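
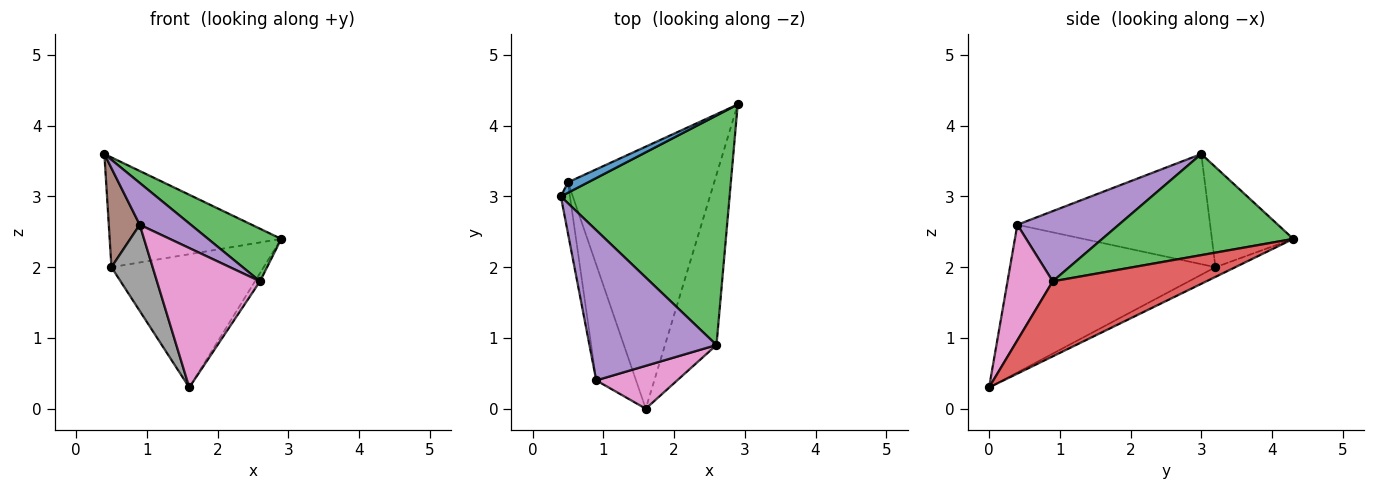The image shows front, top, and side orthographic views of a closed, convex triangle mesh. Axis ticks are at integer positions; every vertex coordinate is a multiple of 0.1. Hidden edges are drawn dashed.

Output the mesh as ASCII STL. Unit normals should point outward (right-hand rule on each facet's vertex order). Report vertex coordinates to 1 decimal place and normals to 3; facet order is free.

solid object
 facet normal -0.427 0.900 0.086
  outer loop
   vertex 0.5 3.2 2.0
   vertex 0.4 3.0 3.6
   vertex 2.9 4.3 2.4
  endloop
 endfacet
 facet normal -0.059 0.452 -0.890
  outer loop
   vertex 0.5 3.2 2.0
   vertex 2.9 4.3 2.4
   vertex 1.6 0.0 0.3
  endloop
 endfacet
 facet normal 0.504 -0.193 0.842
  outer loop
   vertex 2.6 0.9 1.8
   vertex 2.9 4.3 2.4
   vertex 0.4 3.0 3.6
  endloop
 endfacet
 facet normal 0.824 0.027 -0.566
  outer loop
   vertex 2.6 0.9 1.8
   vertex 1.6 0.0 0.3
   vertex 2.9 4.3 2.4
  endloop
 endfacet
 facet normal 0.470 -0.237 0.850
  outer loop
   vertex 0.9 0.4 2.6
   vertex 2.6 0.9 1.8
   vertex 0.4 3.0 3.6
  endloop
 endfacet
 facet normal -0.984 -0.158 -0.081
  outer loop
   vertex 0.9 0.4 2.6
   vertex 0.4 3.0 3.6
   vertex 0.5 3.2 2.0
  endloop
 endfacet
 facet normal 0.387 -0.881 0.271
  outer loop
   vertex 0.9 0.4 2.6
   vertex 1.6 0.0 0.3
   vertex 2.6 0.9 1.8
  endloop
 endfacet
 facet normal -0.948 -0.190 -0.255
  outer loop
   vertex 0.9 0.4 2.6
   vertex 0.5 3.2 2.0
   vertex 1.6 0.0 0.3
  endloop
 endfacet
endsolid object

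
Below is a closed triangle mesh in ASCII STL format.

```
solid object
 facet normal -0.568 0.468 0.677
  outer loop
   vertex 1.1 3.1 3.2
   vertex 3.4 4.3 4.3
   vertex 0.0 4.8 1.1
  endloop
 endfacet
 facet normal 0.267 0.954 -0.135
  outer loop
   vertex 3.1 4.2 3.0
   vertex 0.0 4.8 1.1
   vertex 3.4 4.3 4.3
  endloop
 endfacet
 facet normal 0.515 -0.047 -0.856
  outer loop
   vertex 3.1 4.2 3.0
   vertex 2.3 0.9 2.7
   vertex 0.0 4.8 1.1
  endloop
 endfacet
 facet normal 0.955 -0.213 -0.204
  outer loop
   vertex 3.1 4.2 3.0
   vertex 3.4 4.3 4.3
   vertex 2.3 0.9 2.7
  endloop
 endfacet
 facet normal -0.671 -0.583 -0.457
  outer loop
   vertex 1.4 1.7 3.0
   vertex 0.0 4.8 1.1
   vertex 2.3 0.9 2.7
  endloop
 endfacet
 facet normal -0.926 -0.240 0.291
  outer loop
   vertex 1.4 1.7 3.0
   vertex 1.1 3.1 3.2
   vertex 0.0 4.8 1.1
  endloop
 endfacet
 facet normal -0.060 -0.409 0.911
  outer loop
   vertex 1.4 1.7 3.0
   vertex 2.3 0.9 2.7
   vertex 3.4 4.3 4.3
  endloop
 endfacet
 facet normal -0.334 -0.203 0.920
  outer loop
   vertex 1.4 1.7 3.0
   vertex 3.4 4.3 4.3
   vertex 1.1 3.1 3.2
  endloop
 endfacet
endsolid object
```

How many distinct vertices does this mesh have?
6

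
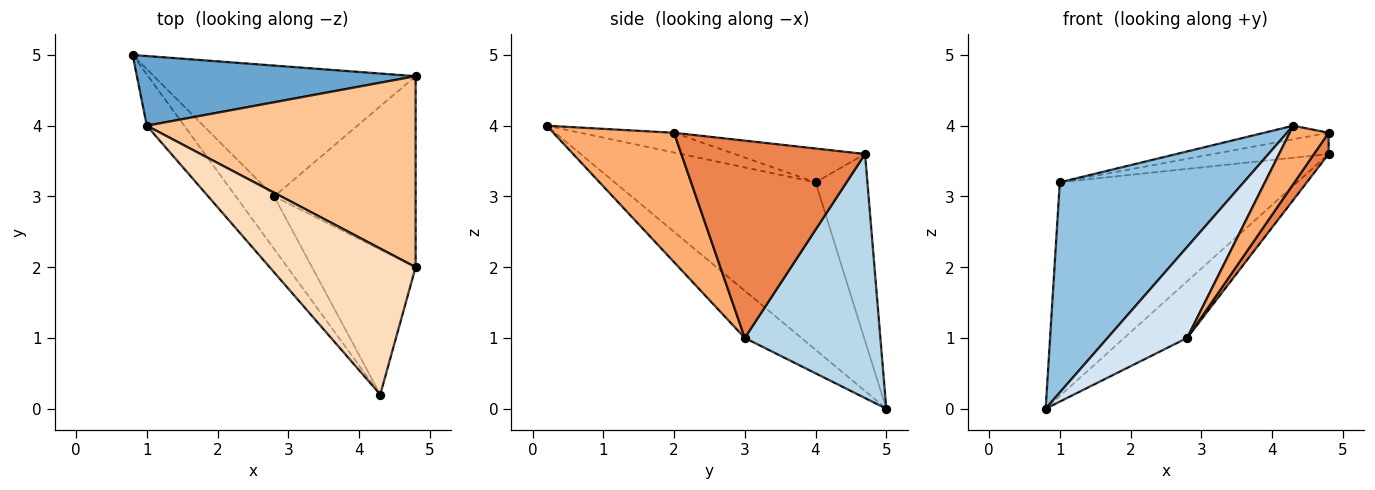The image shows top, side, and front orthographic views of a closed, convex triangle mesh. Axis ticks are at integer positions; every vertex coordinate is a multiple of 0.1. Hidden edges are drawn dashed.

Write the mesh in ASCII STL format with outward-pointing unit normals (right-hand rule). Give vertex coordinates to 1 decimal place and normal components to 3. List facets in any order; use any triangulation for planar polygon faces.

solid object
 facet normal -0.203 0.931 0.304
  outer loop
   vertex 1.0 4.0 3.2
   vertex 4.8 4.7 3.6
   vertex 0.8 5.0 0.0
  endloop
 endfacet
 facet normal -0.728 -0.666 -0.163
  outer loop
   vertex 1.0 4.0 3.2
   vertex 0.8 5.0 0.0
   vertex 4.3 0.2 4.0
  endloop
 endfacet
 facet normal 0.650 0.302 -0.697
  outer loop
   vertex 2.8 3.0 1.0
   vertex 0.8 5.0 0.0
   vertex 4.8 4.7 3.6
  endloop
 endfacet
 facet normal -0.524 -0.737 -0.426
  outer loop
   vertex 2.8 3.0 1.0
   vertex 4.3 0.2 4.0
   vertex 0.8 5.0 0.0
  endloop
 endfacet
 facet normal 0.811 -0.065 -0.582
  outer loop
   vertex 4.8 2.0 3.9
   vertex 2.8 3.0 1.0
   vertex 4.8 4.7 3.6
  endloop
 endfacet
 facet normal 0.757 -0.244 -0.606
  outer loop
   vertex 4.8 2.0 3.9
   vertex 4.3 0.2 4.0
   vertex 2.8 3.0 1.0
  endloop
 endfacet
 facet normal -0.124 0.110 0.986
  outer loop
   vertex 4.8 2.0 3.9
   vertex 4.8 4.7 3.6
   vertex 1.0 4.0 3.2
  endloop
 endfacet
 facet normal -0.133 0.092 0.987
  outer loop
   vertex 4.8 2.0 3.9
   vertex 1.0 4.0 3.2
   vertex 4.3 0.2 4.0
  endloop
 endfacet
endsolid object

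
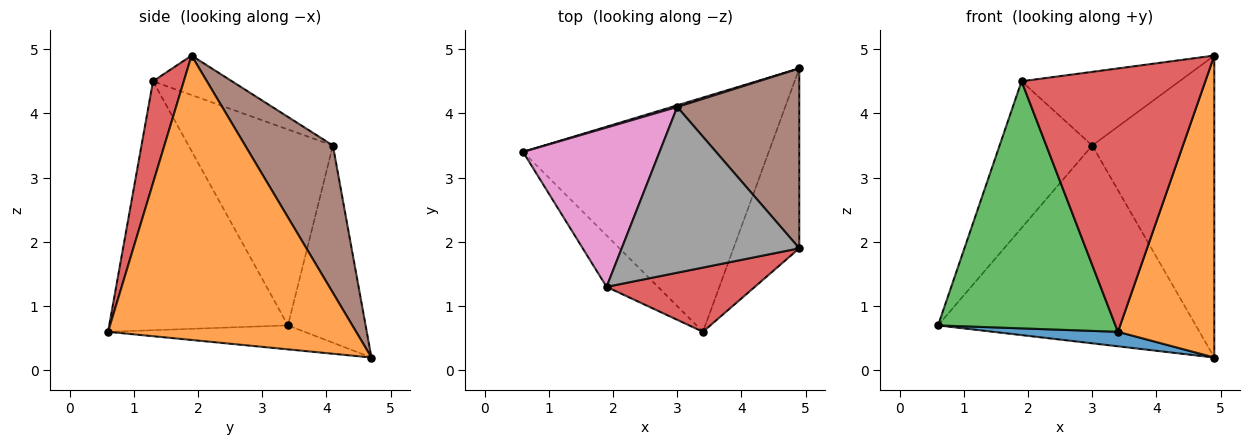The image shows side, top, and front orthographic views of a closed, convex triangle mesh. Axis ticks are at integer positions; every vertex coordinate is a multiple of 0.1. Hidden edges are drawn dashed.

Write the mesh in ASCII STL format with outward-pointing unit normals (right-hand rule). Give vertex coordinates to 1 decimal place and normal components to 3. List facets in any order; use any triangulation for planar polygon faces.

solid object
 facet normal -0.097 -0.061 -0.993
  outer loop
   vertex 3.4 0.6 0.6
   vertex 0.6 3.4 0.7
   vertex 4.9 4.7 0.2
  endloop
 endfacet
 facet normal 0.911 -0.354 -0.211
  outer loop
   vertex 4.9 1.9 4.9
   vertex 3.4 0.6 0.6
   vertex 4.9 4.7 0.2
  endloop
 endfacet
 facet normal -0.702 -0.697 -0.145
  outer loop
   vertex 1.9 1.3 4.5
   vertex 0.6 3.4 0.7
   vertex 3.4 0.6 0.6
  endloop
 endfacet
 facet normal 0.161 -0.959 0.234
  outer loop
   vertex 1.9 1.3 4.5
   vertex 3.4 0.6 0.6
   vertex 4.9 1.9 4.9
  endloop
 endfacet
 facet normal -0.289 0.957 0.008
  outer loop
   vertex 3.0 4.1 3.5
   vertex 4.9 4.7 0.2
   vertex 0.6 3.4 0.7
  endloop
 endfacet
 facet normal 0.525 0.731 0.435
  outer loop
   vertex 3.0 4.1 3.5
   vertex 4.9 1.9 4.9
   vertex 4.9 4.7 0.2
  endloop
 endfacet
 facet normal -0.726 0.466 0.506
  outer loop
   vertex 3.0 4.1 3.5
   vertex 0.6 3.4 0.7
   vertex 1.9 1.3 4.5
  endloop
 endfacet
 facet normal -0.199 0.398 0.896
  outer loop
   vertex 3.0 4.1 3.5
   vertex 1.9 1.3 4.5
   vertex 4.9 1.9 4.9
  endloop
 endfacet
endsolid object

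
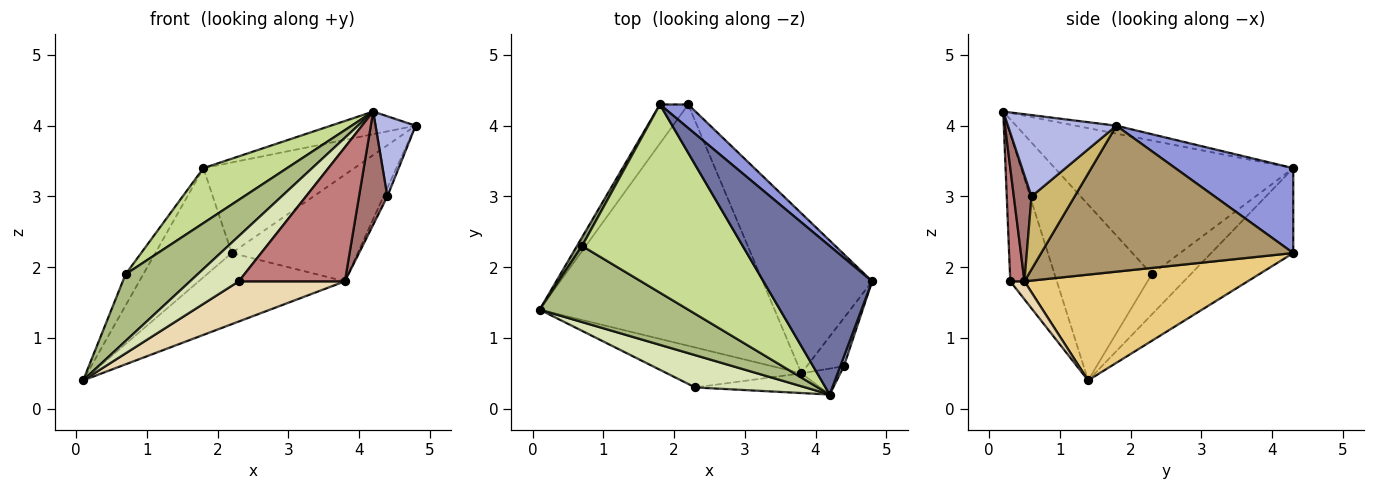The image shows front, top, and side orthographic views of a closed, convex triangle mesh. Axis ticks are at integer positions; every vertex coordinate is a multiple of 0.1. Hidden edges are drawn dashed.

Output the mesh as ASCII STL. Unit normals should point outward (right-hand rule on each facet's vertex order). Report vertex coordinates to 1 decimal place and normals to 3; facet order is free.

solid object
 facet normal -0.072 0.150 0.986
  outer loop
   vertex 4.2 0.2 4.2
   vertex 4.8 1.8 4.0
   vertex 1.8 4.3 3.4
  endloop
 endfacet
 facet normal -0.711 0.662 -0.237
  outer loop
   vertex 2.2 4.3 2.2
   vertex 0.1 1.4 0.4
   vertex 1.8 4.3 3.4
  endloop
 endfacet
 facet normal 0.603 0.772 0.201
  outer loop
   vertex 2.2 4.3 2.2
   vertex 1.8 4.3 3.4
   vertex 4.8 1.8 4.0
  endloop
 endfacet
 facet normal 0.937 -0.346 0.041
  outer loop
   vertex 4.4 0.6 3.0
   vertex 4.8 1.8 4.0
   vertex 4.2 0.2 4.2
  endloop
 endfacet
 facet normal -0.904 0.411 0.115
  outer loop
   vertex 0.7 2.3 1.9
   vertex 1.8 4.3 3.4
   vertex 0.1 1.4 0.4
  endloop
 endfacet
 facet normal -0.665 -0.493 0.562
  outer loop
   vertex 0.7 2.3 1.9
   vertex 0.1 1.4 0.4
   vertex 4.2 0.2 4.2
  endloop
 endfacet
 facet normal -0.624 -0.219 0.750
  outer loop
   vertex 0.7 2.3 1.9
   vertex 4.2 0.2 4.2
   vertex 1.8 4.3 3.4
  endloop
 endfacet
 facet normal -0.613 -0.643 0.459
  outer loop
   vertex 2.3 0.3 1.8
   vertex 4.2 0.2 4.2
   vertex 0.1 1.4 0.4
  endloop
 endfacet
 facet normal 0.743 0.371 -0.557
  outer loop
   vertex 3.8 0.5 1.8
   vertex 2.2 4.3 2.2
   vertex 4.8 1.8 4.0
  endloop
 endfacet
 facet normal 0.889 0.080 -0.451
  outer loop
   vertex 3.8 0.5 1.8
   vertex 4.8 1.8 4.0
   vertex 4.4 0.6 3.0
  endloop
 endfacet
 facet normal 0.396 0.260 -0.881
  outer loop
   vertex 3.8 0.5 1.8
   vertex 0.1 1.4 0.4
   vertex 2.2 4.3 2.2
  endloop
 endfacet
 facet normal 0.094 -0.706 -0.702
  outer loop
   vertex 3.8 0.5 1.8
   vertex 2.3 0.3 1.8
   vertex 0.1 1.4 0.4
  endloop
 endfacet
 facet normal 0.520 -0.832 -0.191
  outer loop
   vertex 3.8 0.5 1.8
   vertex 4.4 0.6 3.0
   vertex 4.2 0.2 4.2
  endloop
 endfacet
 facet normal 0.131 -0.981 -0.144
  outer loop
   vertex 3.8 0.5 1.8
   vertex 4.2 0.2 4.2
   vertex 2.3 0.3 1.8
  endloop
 endfacet
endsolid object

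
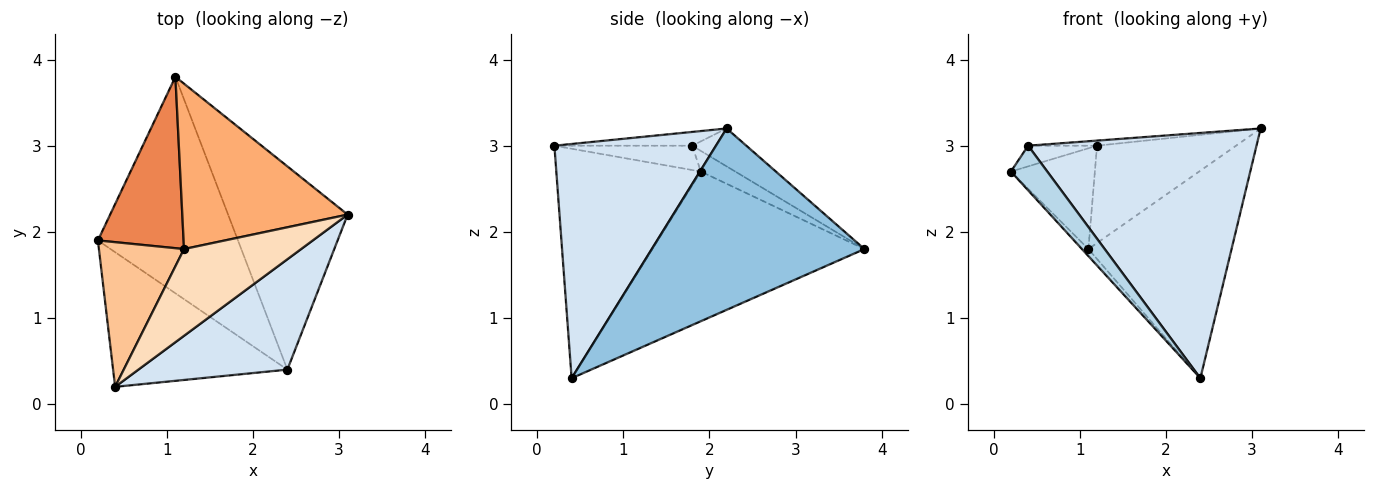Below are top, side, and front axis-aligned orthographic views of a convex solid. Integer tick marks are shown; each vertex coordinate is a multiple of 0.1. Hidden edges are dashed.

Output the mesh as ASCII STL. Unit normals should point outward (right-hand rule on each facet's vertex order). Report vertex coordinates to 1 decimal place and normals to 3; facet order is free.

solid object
 facet normal -0.730 0.022 -0.683
  outer loop
   vertex 2.4 0.4 0.3
   vertex 0.2 1.9 2.7
   vertex 1.1 3.8 1.8
  endloop
 endfacet
 facet normal 0.728 0.490 -0.480
  outer loop
   vertex 2.4 0.4 0.3
   vertex 1.1 3.8 1.8
   vertex 3.1 2.2 3.2
  endloop
 endfacet
 facet normal -0.781 -0.197 -0.593
  outer loop
   vertex 0.4 0.2 3.0
   vertex 0.2 1.9 2.7
   vertex 2.4 0.4 0.3
  endloop
 endfacet
 facet normal 0.542 -0.766 0.345
  outer loop
   vertex 0.4 0.2 3.0
   vertex 2.4 0.4 0.3
   vertex 3.1 2.2 3.2
  endloop
 endfacet
 facet normal -0.204 0.496 0.844
  outer loop
   vertex 1.2 1.8 3.0
   vertex 1.1 3.8 1.8
   vertex 0.2 1.9 2.7
  endloop
 endfacet
 facet normal -0.194 0.498 0.845
  outer loop
   vertex 1.2 1.8 3.0
   vertex 3.1 2.2 3.2
   vertex 1.1 3.8 1.8
  endloop
 endfacet
 facet normal -0.272 0.136 0.953
  outer loop
   vertex 1.2 1.8 3.0
   vertex 0.2 1.9 2.7
   vertex 0.4 0.2 3.0
  endloop
 endfacet
 facet normal -0.117 0.058 0.991
  outer loop
   vertex 1.2 1.8 3.0
   vertex 0.4 0.2 3.0
   vertex 3.1 2.2 3.2
  endloop
 endfacet
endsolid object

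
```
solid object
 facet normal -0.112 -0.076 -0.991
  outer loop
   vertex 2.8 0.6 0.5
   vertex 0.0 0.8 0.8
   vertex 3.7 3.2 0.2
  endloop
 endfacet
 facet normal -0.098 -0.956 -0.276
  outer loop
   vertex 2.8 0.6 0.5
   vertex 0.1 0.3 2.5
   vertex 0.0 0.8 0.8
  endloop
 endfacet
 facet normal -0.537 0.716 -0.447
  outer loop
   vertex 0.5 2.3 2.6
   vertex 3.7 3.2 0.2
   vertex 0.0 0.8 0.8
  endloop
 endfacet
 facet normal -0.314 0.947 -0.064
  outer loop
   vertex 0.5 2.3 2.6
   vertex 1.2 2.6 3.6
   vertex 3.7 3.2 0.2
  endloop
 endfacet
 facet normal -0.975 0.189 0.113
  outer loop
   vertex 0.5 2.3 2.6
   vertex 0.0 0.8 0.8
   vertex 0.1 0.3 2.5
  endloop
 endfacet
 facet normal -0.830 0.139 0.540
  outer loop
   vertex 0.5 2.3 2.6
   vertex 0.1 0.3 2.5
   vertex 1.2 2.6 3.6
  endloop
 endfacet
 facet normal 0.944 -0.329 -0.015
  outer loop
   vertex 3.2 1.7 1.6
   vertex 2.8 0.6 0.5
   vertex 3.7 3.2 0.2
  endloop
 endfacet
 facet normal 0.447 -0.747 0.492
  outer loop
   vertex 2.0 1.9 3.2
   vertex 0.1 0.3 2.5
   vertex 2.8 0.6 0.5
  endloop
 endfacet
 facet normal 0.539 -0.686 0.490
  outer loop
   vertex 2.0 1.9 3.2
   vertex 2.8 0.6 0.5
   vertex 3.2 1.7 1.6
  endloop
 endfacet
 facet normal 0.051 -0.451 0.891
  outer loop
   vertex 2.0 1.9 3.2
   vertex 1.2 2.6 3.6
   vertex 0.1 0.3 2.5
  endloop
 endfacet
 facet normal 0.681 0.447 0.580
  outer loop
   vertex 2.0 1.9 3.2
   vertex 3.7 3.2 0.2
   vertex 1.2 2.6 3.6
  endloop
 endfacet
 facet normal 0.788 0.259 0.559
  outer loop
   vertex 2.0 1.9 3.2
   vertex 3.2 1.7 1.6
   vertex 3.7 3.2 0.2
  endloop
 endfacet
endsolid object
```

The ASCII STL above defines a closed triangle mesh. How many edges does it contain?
18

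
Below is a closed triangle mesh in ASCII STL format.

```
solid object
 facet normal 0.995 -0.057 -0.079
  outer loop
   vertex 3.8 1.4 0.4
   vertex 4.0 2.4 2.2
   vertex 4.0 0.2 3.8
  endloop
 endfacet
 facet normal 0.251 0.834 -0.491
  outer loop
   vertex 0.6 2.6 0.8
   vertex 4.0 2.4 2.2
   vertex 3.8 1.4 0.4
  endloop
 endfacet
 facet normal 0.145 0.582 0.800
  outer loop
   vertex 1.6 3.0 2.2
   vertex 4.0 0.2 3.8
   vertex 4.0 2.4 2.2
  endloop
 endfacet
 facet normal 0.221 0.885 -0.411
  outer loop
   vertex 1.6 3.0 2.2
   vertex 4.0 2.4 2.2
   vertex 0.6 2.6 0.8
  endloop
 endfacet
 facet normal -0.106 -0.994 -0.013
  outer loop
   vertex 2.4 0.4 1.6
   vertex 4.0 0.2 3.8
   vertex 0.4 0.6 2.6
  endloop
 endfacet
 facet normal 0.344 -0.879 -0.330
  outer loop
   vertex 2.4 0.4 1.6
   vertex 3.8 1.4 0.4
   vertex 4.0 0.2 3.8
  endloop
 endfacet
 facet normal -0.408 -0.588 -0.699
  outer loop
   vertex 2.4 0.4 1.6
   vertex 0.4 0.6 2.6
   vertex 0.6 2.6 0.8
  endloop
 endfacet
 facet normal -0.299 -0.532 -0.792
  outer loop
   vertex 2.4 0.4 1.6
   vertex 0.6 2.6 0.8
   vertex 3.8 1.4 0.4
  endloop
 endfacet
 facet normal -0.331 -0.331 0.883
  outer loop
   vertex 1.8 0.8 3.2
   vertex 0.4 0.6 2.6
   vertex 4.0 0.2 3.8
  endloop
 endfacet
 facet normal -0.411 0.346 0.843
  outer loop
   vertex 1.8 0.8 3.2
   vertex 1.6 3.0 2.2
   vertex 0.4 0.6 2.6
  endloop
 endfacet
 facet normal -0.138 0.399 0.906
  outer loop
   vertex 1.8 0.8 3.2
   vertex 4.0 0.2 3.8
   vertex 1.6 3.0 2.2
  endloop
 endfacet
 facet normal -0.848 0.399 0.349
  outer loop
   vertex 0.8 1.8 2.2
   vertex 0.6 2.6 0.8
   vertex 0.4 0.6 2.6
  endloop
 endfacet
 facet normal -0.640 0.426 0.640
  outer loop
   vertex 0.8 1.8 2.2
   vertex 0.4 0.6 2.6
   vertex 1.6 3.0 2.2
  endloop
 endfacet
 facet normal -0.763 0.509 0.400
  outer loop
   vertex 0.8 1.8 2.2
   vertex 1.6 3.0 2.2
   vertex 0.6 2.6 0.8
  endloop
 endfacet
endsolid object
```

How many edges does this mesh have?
21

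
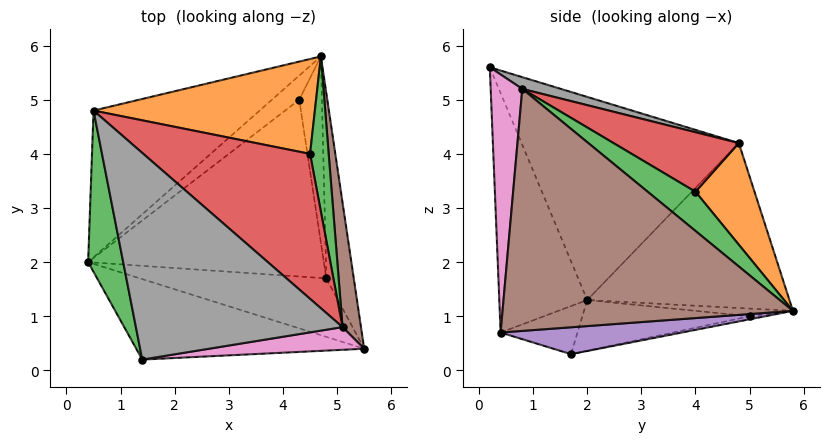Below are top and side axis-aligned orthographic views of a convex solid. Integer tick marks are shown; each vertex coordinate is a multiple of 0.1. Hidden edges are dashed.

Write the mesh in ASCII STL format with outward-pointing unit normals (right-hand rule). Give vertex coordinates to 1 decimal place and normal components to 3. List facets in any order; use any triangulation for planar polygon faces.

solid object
 facet normal -0.318 -0.899 -0.302
  outer loop
   vertex 1.4 0.2 5.6
   vertex 0.4 2.0 1.3
   vertex 5.5 0.4 0.7
  endloop
 endfacet
 facet normal -0.561 0.605 -0.565
  outer loop
   vertex 0.5 4.8 4.2
   vertex 4.7 5.8 1.1
   vertex 0.4 2.0 1.3
  endloop
 endfacet
 facet normal -0.976 -0.140 0.168
  outer loop
   vertex 0.5 4.8 4.2
   vertex 0.4 2.0 1.3
   vertex 1.4 0.2 5.6
  endloop
 endfacet
 facet normal -0.229 -0.397 -0.889
  outer loop
   vertex 4.8 1.7 0.3
   vertex 5.5 0.4 0.7
   vertex 0.4 2.0 1.3
  endloop
 endfacet
 facet normal 0.691 0.155 -0.706
  outer loop
   vertex 4.8 1.7 0.3
   vertex 4.7 5.8 1.1
   vertex 5.5 0.4 0.7
  endloop
 endfacet
 facet normal 0.987 0.141 0.075
  outer loop
   vertex 5.1 0.8 5.2
   vertex 5.5 0.4 0.7
   vertex 4.7 5.8 1.1
  endloop
 endfacet
 facet normal 0.170 -0.980 0.102
  outer loop
   vertex 5.1 0.8 5.2
   vertex 1.4 0.2 5.6
   vertex 5.5 0.4 0.7
  endloop
 endfacet
 facet normal 0.054 0.300 0.952
  outer loop
   vertex 5.1 0.8 5.2
   vertex 0.5 4.8 4.2
   vertex 1.4 0.2 5.6
  endloop
 endfacet
 facet normal -0.262 0.248 -0.933
  outer loop
   vertex 4.3 5.0 1.0
   vertex 0.4 2.0 1.3
   vertex 4.7 5.8 1.1
  endloop
 endfacet
 facet normal -0.207 0.173 -0.963
  outer loop
   vertex 4.3 5.0 1.0
   vertex 4.8 1.7 0.3
   vertex 0.4 2.0 1.3
  endloop
 endfacet
 facet normal -0.130 0.187 -0.974
  outer loop
   vertex 4.3 5.0 1.0
   vertex 4.7 5.8 1.1
   vertex 4.8 1.7 0.3
  endloop
 endfacet
 facet normal 0.286 0.729 0.622
  outer loop
   vertex 4.5 4.0 3.3
   vertex 4.7 5.8 1.1
   vertex 0.5 4.8 4.2
  endloop
 endfacet
 facet normal 0.832 0.390 0.395
  outer loop
   vertex 4.5 4.0 3.3
   vertex 5.1 0.8 5.2
   vertex 4.7 5.8 1.1
  endloop
 endfacet
 facet normal 0.286 0.528 0.800
  outer loop
   vertex 4.5 4.0 3.3
   vertex 0.5 4.8 4.2
   vertex 5.1 0.8 5.2
  endloop
 endfacet
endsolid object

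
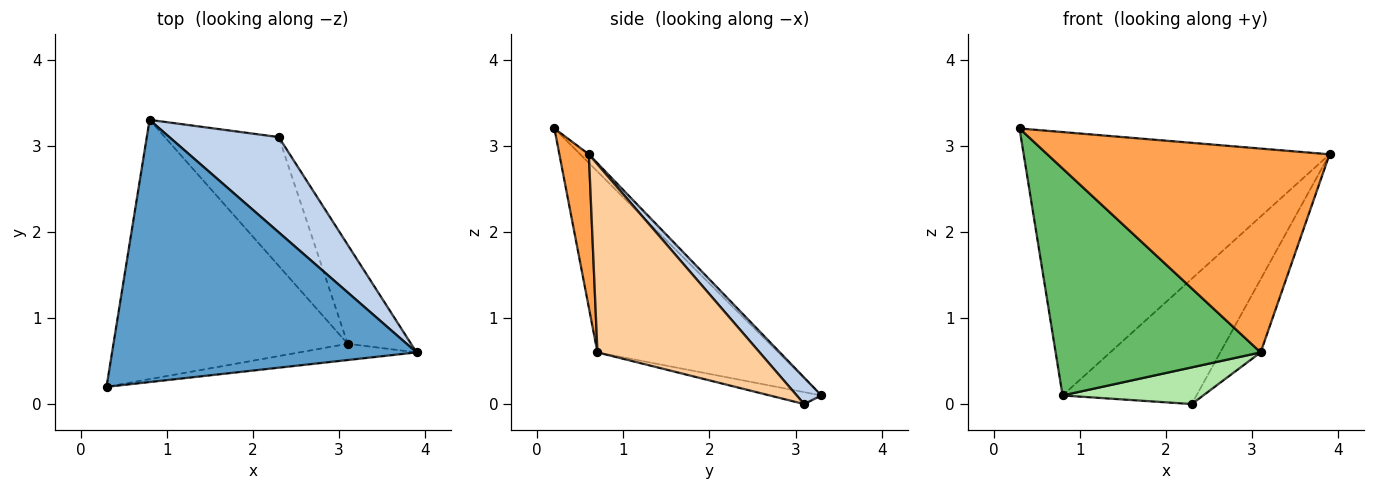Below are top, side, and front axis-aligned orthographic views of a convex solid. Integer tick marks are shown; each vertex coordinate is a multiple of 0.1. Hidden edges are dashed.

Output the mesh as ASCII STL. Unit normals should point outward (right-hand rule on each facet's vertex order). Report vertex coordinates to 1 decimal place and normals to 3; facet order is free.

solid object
 facet normal -0.020 0.709 0.705
  outer loop
   vertex 0.8 3.3 0.1
   vertex 0.3 0.2 3.2
   vertex 3.9 0.6 2.9
  endloop
 endfacet
 facet normal 0.145 0.788 0.599
  outer loop
   vertex 2.3 3.1 0.0
   vertex 0.8 3.3 0.1
   vertex 3.9 0.6 2.9
  endloop
 endfacet
 facet normal 0.104 -0.991 -0.079
  outer loop
   vertex 3.1 0.7 0.6
   vertex 3.9 0.6 2.9
   vertex 0.3 0.2 3.2
  endloop
 endfacet
 facet normal 0.922 0.230 -0.311
  outer loop
   vertex 3.1 0.7 0.6
   vertex 2.3 3.1 0.0
   vertex 3.9 0.6 2.9
  endloop
 endfacet
 facet normal -0.502 -0.570 -0.651
  outer loop
   vertex 3.1 0.7 0.6
   vertex 0.3 0.2 3.2
   vertex 0.8 3.3 0.1
  endloop
 endfacet
 facet normal -0.100 -0.273 -0.957
  outer loop
   vertex 3.1 0.7 0.6
   vertex 0.8 3.3 0.1
   vertex 2.3 3.1 0.0
  endloop
 endfacet
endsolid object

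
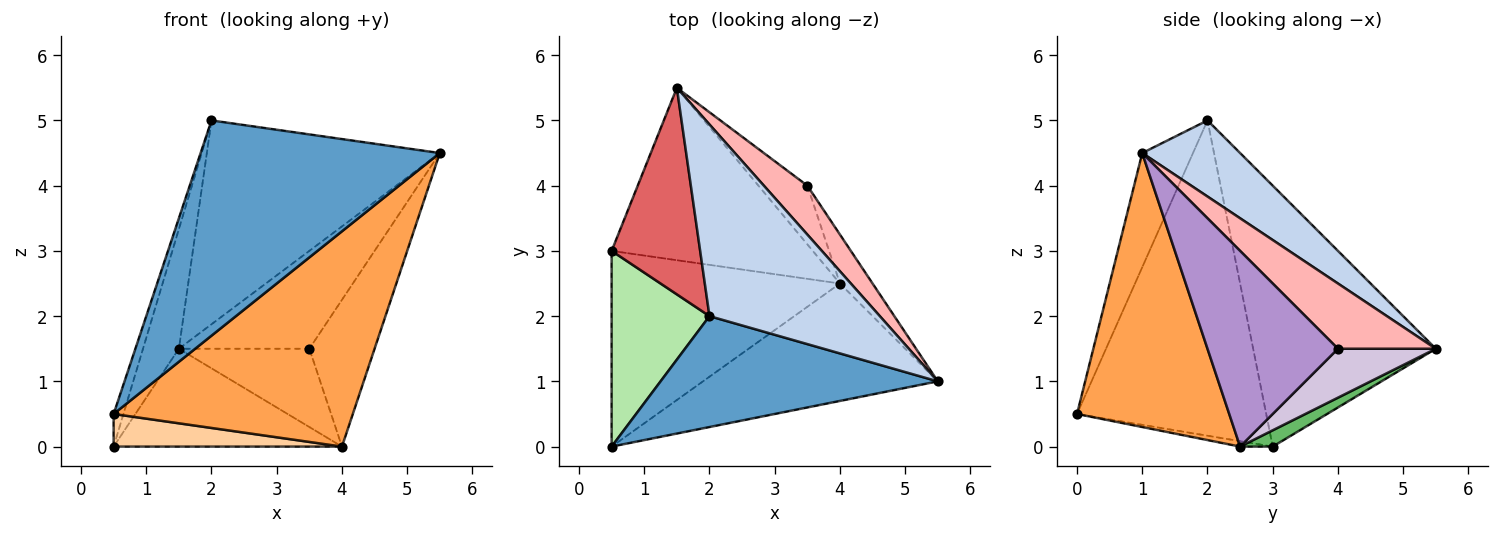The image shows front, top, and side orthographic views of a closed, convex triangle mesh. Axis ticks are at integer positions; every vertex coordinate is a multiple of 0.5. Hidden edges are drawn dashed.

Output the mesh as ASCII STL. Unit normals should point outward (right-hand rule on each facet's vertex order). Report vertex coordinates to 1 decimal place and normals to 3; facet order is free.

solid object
 facet normal -0.185 -0.874 0.450
  outer loop
   vertex 2.0 2.0 5.0
   vertex 0.5 0.0 0.5
   vertex 5.5 1.0 4.5
  endloop
 endfacet
 facet normal 0.293 0.697 0.655
  outer loop
   vertex 2.0 2.0 5.0
   vertex 5.5 1.0 4.5
   vertex 1.5 5.5 1.5
  endloop
 endfacet
 facet normal 0.488 -0.766 -0.418
  outer loop
   vertex 4.0 2.5 0.0
   vertex 5.5 1.0 4.5
   vertex 0.5 0.0 0.5
  endloop
 endfacet
 facet normal -0.023 -0.164 -0.986
  outer loop
   vertex 0.5 3.0 0.0
   vertex 4.0 2.5 0.0
   vertex 0.5 0.0 0.5
  endloop
 endfacet
 facet normal 0.070 0.492 -0.868
  outer loop
   vertex 0.5 3.0 0.0
   vertex 1.5 5.5 1.5
   vertex 4.0 2.5 0.0
  endloop
 endfacet
 facet normal -0.954 0.049 0.296
  outer loop
   vertex 0.5 3.0 0.0
   vertex 0.5 0.0 0.5
   vertex 2.0 2.0 5.0
  endloop
 endfacet
 facet normal -0.931 0.183 0.316
  outer loop
   vertex 0.5 3.0 0.0
   vertex 2.0 2.0 5.0
   vertex 1.5 5.5 1.5
  endloop
 endfacet
 facet normal 0.557 0.743 0.371
  outer loop
   vertex 3.5 4.0 1.5
   vertex 1.5 5.5 1.5
   vertex 5.5 1.0 4.5
  endloop
 endfacet
 facet normal 0.885 0.442 -0.147
  outer loop
   vertex 3.5 4.0 1.5
   vertex 5.5 1.0 4.5
   vertex 4.0 2.5 0.0
  endloop
 endfacet
 facet normal 0.514 0.686 -0.514
  outer loop
   vertex 3.5 4.0 1.5
   vertex 4.0 2.5 0.0
   vertex 1.5 5.5 1.5
  endloop
 endfacet
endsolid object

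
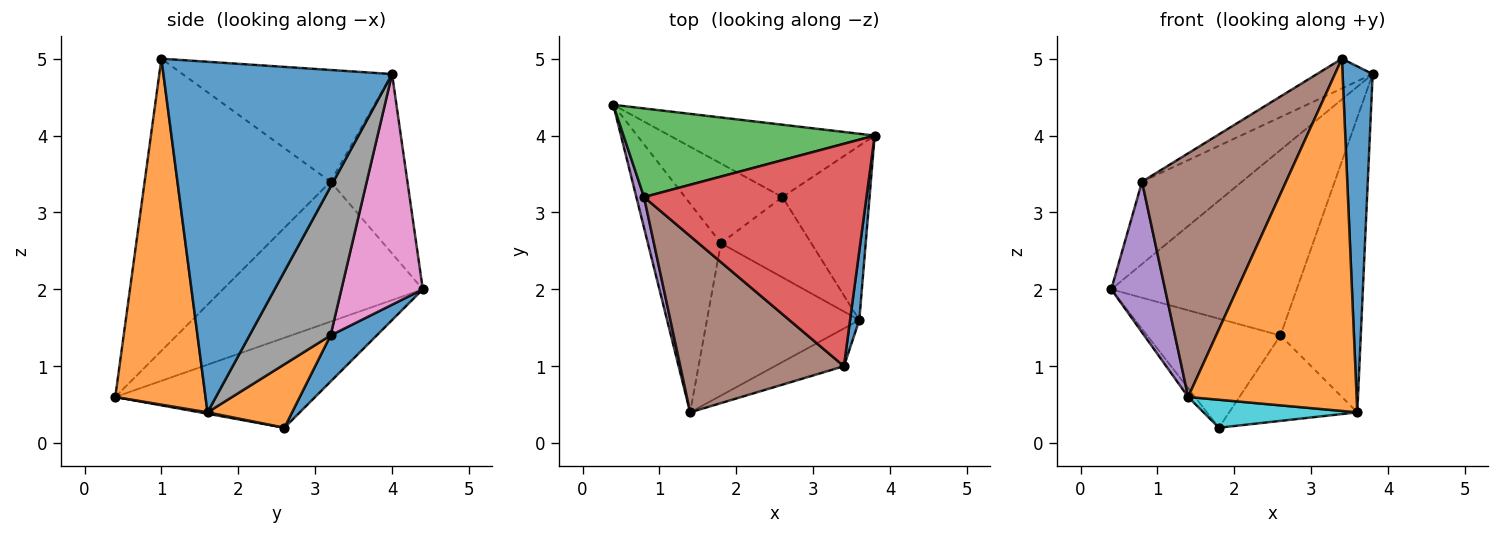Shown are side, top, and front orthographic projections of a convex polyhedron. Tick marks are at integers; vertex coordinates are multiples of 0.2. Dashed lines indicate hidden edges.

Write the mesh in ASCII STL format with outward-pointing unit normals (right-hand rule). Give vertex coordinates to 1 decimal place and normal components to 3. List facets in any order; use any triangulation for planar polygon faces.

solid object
 facet normal 0.991 -0.130 0.026
  outer loop
   vertex 3.6 1.6 0.4
   vertex 3.8 4.0 4.8
   vertex 3.4 1.0 5.0
  endloop
 endfacet
 facet normal 0.470 -0.878 -0.094
  outer loop
   vertex 3.6 1.6 0.4
   vertex 3.4 1.0 5.0
   vertex 1.4 0.4 0.6
  endloop
 endfacet
 facet normal -0.464 0.603 0.649
  outer loop
   vertex 0.8 3.2 3.4
   vertex 3.8 4.0 4.8
   vertex 0.4 4.4 2.0
  endloop
 endfacet
 facet normal -0.446 0.119 0.887
  outer loop
   vertex 0.8 3.2 3.4
   vertex 3.4 1.0 5.0
   vertex 3.8 4.0 4.8
  endloop
 endfacet
 facet normal -0.964 -0.260 0.053
  outer loop
   vertex 0.8 3.2 3.4
   vertex 0.4 4.4 2.0
   vertex 1.4 0.4 0.6
  endloop
 endfacet
 facet normal -0.723 -0.560 0.405
  outer loop
   vertex 0.8 3.2 3.4
   vertex 1.4 0.4 0.6
   vertex 3.4 1.0 5.0
  endloop
 endfacet
 facet normal 0.379 0.862 -0.336
  outer loop
   vertex 2.6 3.2 1.4
   vertex 0.4 4.4 2.0
   vertex 3.8 4.0 4.8
  endloop
 endfacet
 facet normal 0.656 0.650 -0.384
  outer loop
   vertex 2.6 3.2 1.4
   vertex 3.8 4.0 4.8
   vertex 3.6 1.6 0.4
  endloop
 endfacet
 facet normal -0.776 0.027 -0.630
  outer loop
   vertex 1.8 2.6 0.2
   vertex 1.4 0.4 0.6
   vertex 0.4 4.4 2.0
  endloop
 endfacet
 facet normal 0.009 -0.180 -0.984
  outer loop
   vertex 1.8 2.6 0.2
   vertex 3.6 1.6 0.4
   vertex 1.4 0.4 0.6
  endloop
 endfacet
 facet normal 0.269 0.778 -0.568
  outer loop
   vertex 1.8 2.6 0.2
   vertex 0.4 4.4 2.0
   vertex 2.6 3.2 1.4
  endloop
 endfacet
 facet normal 0.433 0.657 -0.617
  outer loop
   vertex 1.8 2.6 0.2
   vertex 2.6 3.2 1.4
   vertex 3.6 1.6 0.4
  endloop
 endfacet
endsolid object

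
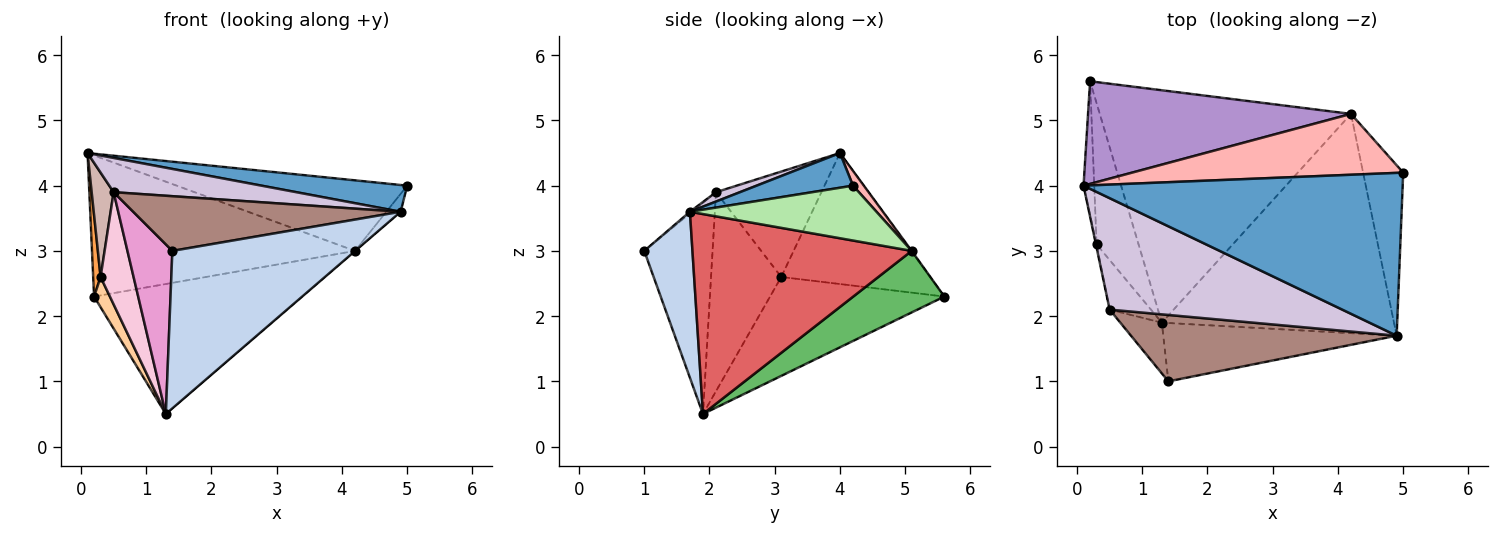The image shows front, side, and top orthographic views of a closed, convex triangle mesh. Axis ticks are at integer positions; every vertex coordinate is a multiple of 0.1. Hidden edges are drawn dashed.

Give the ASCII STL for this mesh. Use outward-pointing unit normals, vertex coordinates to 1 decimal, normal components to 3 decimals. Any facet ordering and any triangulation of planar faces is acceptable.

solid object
 facet normal 0.107 -0.161 0.981
  outer loop
   vertex 4.9 1.7 3.6
   vertex 5.0 4.2 4.0
   vertex 0.1 4.0 4.5
  endloop
 endfacet
 facet normal 0.240 -0.910 -0.337
  outer loop
   vertex 4.9 1.7 3.6
   vertex 1.4 1.0 3.0
   vertex 1.3 1.9 0.5
  endloop
 endfacet
 facet normal -0.995 -0.050 -0.081
  outer loop
   vertex 0.3 3.1 2.6
   vertex 0.1 4.0 4.5
   vertex 0.2 5.6 2.3
  endloop
 endfacet
 facet normal -0.917 -0.083 -0.389
  outer loop
   vertex 0.3 3.1 2.6
   vertex 0.2 5.6 2.3
   vertex 1.3 1.9 0.5
  endloop
 endfacet
 facet normal 0.209 0.477 -0.853
  outer loop
   vertex 4.2 5.1 3.0
   vertex 1.3 1.9 0.5
   vertex 0.2 5.6 2.3
  endloop
 endfacet
 facet normal 0.806 0.062 -0.589
  outer loop
   vertex 4.2 5.1 3.0
   vertex 5.0 4.2 4.0
   vertex 4.9 1.7 3.6
  endloop
 endfacet
 facet normal 0.653 0.001 -0.758
  outer loop
   vertex 4.2 5.1 3.0
   vertex 4.9 1.7 3.6
   vertex 1.3 1.9 0.5
  endloop
 endfacet
 facet normal 0.036 0.757 0.653
  outer loop
   vertex 4.2 5.1 3.0
   vertex 0.1 4.0 4.5
   vertex 5.0 4.2 4.0
  endloop
 endfacet
 facet normal -0.002 0.809 0.588
  outer loop
   vertex 4.2 5.1 3.0
   vertex 0.2 5.6 2.3
   vertex 0.1 4.0 4.5
  endloop
 endfacet
 facet normal 0.038 -0.294 0.955
  outer loop
   vertex 0.5 2.1 3.9
   vertex 4.9 1.7 3.6
   vertex 0.1 4.0 4.5
  endloop
 endfacet
 facet normal -0.005 -0.636 0.772
  outer loop
   vertex 0.5 2.1 3.9
   vertex 1.4 1.0 3.0
   vertex 4.9 1.7 3.6
  endloop
 endfacet
 facet normal -0.979 -0.204 -0.006
  outer loop
   vertex 0.5 2.1 3.9
   vertex 0.1 4.0 4.5
   vertex 0.3 3.1 2.6
  endloop
 endfacet
 facet normal -0.825 -0.542 -0.162
  outer loop
   vertex 0.5 2.1 3.9
   vertex 1.3 1.9 0.5
   vertex 1.4 1.0 3.0
  endloop
 endfacet
 facet normal -0.889 -0.418 -0.185
  outer loop
   vertex 0.5 2.1 3.9
   vertex 0.3 3.1 2.6
   vertex 1.3 1.9 0.5
  endloop
 endfacet
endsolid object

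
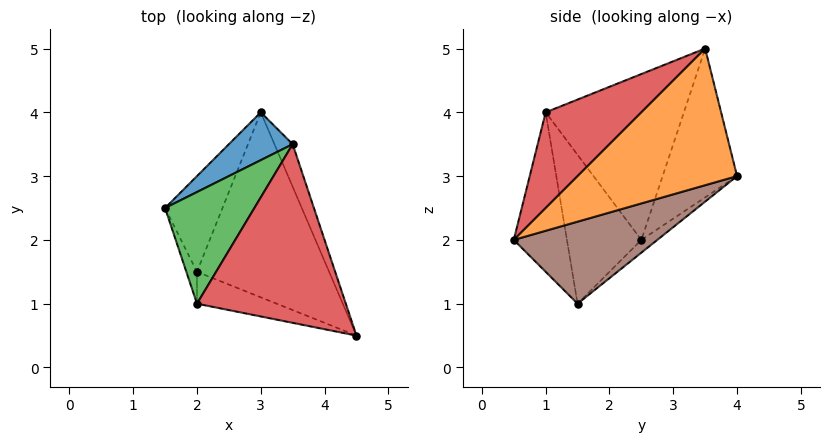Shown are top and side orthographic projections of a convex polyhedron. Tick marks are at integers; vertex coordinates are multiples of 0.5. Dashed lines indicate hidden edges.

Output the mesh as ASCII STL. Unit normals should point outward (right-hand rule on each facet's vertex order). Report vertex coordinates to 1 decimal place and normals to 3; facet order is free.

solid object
 facet normal -0.768 0.549 0.329
  outer loop
   vertex 3.5 3.5 5.0
   vertex 3.0 4.0 3.0
   vertex 1.5 2.5 2.0
  endloop
 endfacet
 facet normal 0.900 0.420 -0.120
  outer loop
   vertex 3.5 3.5 5.0
   vertex 4.5 0.5 2.0
   vertex 3.0 4.0 3.0
  endloop
 endfacet
 facet normal -0.834 0.321 0.449
  outer loop
   vertex 2.0 1.0 4.0
   vertex 3.5 3.5 5.0
   vertex 1.5 2.5 2.0
  endloop
 endfacet
 facet normal 0.451 -0.551 0.702
  outer loop
   vertex 2.0 1.0 4.0
   vertex 4.5 0.5 2.0
   vertex 3.5 3.5 5.0
  endloop
 endfacet
 facet normal -0.164 0.655 -0.737
  outer loop
   vertex 2.0 1.5 1.0
   vertex 1.5 2.5 2.0
   vertex 3.0 4.0 3.0
  endloop
 endfacet
 facet normal 0.478 0.424 -0.769
  outer loop
   vertex 2.0 1.5 1.0
   vertex 3.0 4.0 3.0
   vertex 4.5 0.5 2.0
  endloop
 endfacet
 facet normal -0.917 -0.393 -0.066
  outer loop
   vertex 2.0 1.5 1.0
   vertex 2.0 1.0 4.0
   vertex 1.5 2.5 2.0
  endloop
 endfacet
 facet normal -0.312 -0.937 -0.156
  outer loop
   vertex 2.0 1.5 1.0
   vertex 4.5 0.5 2.0
   vertex 2.0 1.0 4.0
  endloop
 endfacet
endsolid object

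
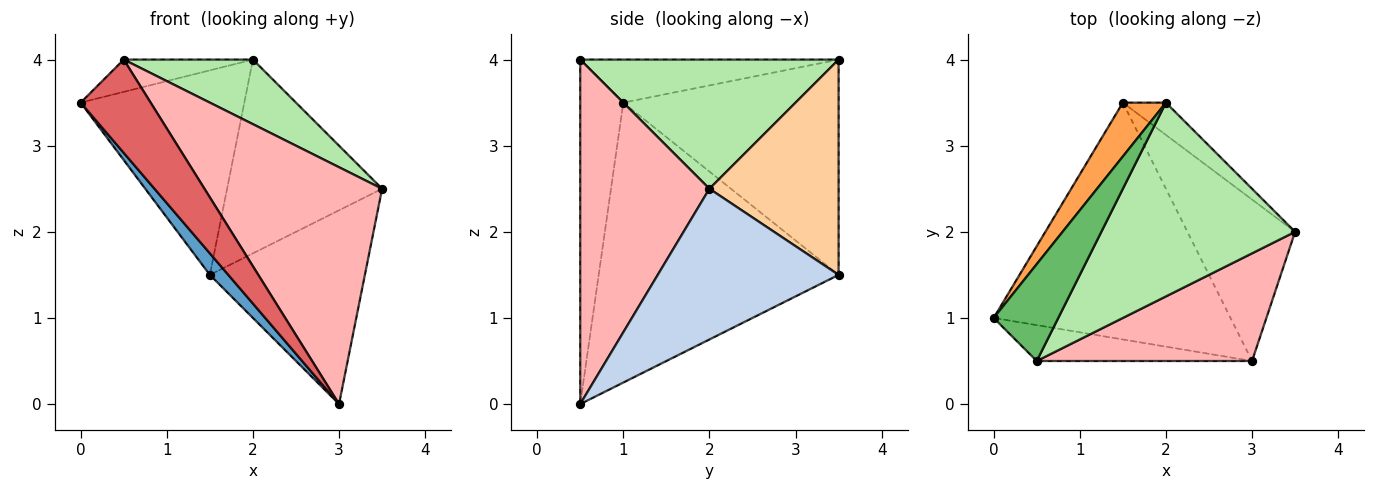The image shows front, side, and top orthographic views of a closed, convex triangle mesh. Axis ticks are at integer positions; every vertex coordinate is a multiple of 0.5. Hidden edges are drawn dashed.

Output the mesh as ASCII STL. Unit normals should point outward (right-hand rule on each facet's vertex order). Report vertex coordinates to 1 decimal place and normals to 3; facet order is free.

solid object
 facet normal -0.762 -0.059 -0.645
  outer loop
   vertex 3.0 0.5 0.0
   vertex 0.0 1.0 3.5
   vertex 1.5 3.5 1.5
  endloop
 endfacet
 facet normal 0.667 0.572 -0.477
  outer loop
   vertex 3.0 0.5 0.0
   vertex 1.5 3.5 1.5
   vertex 3.5 2.0 2.5
  endloop
 endfacet
 facet normal -0.786 0.598 0.157
  outer loop
   vertex 2.0 3.5 4.0
   vertex 1.5 3.5 1.5
   vertex 0.0 1.0 3.5
  endloop
 endfacet
 facet normal 0.635 0.762 -0.127
  outer loop
   vertex 2.0 3.5 4.0
   vertex 3.5 2.0 2.5
   vertex 1.5 3.5 1.5
  endloop
 endfacet
 facet normal -0.535 0.267 0.802
  outer loop
   vertex 0.5 0.5 4.0
   vertex 2.0 3.5 4.0
   vertex 0.0 1.0 3.5
  endloop
 endfacet
 facet normal 0.535 -0.267 0.802
  outer loop
   vertex 0.5 0.5 4.0
   vertex 3.5 2.0 2.5
   vertex 2.0 3.5 4.0
  endloop
 endfacet
 facet normal -0.498 -0.809 -0.311
  outer loop
   vertex 0.5 0.5 4.0
   vertex 0.0 1.0 3.5
   vertex 3.0 0.5 0.0
  endloop
 endfacet
 facet normal 0.552 -0.759 0.345
  outer loop
   vertex 0.5 0.5 4.0
   vertex 3.0 0.5 0.0
   vertex 3.5 2.0 2.5
  endloop
 endfacet
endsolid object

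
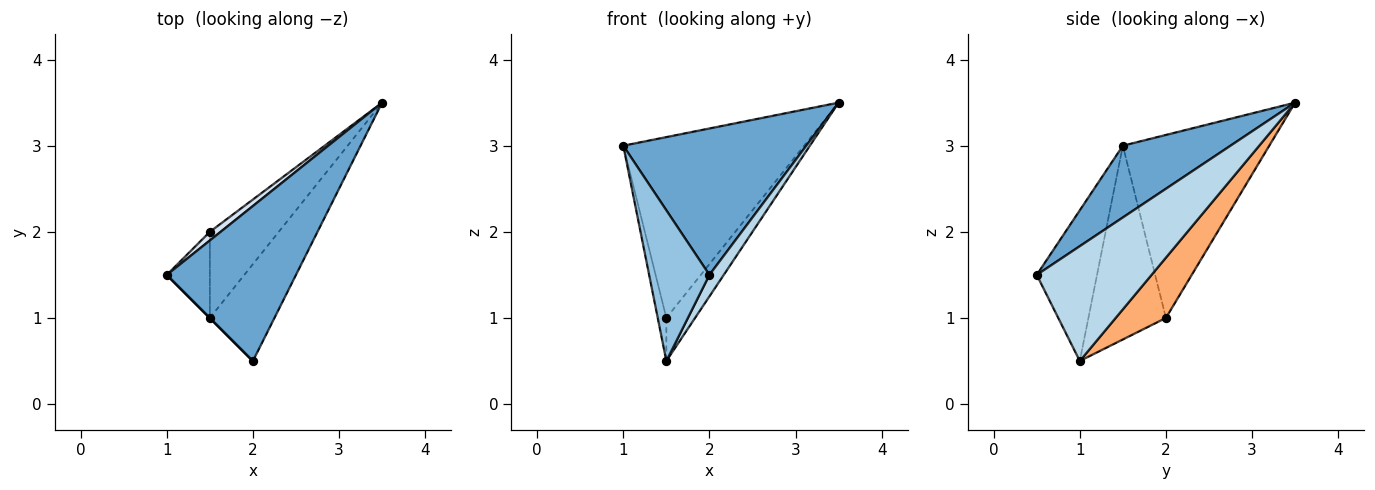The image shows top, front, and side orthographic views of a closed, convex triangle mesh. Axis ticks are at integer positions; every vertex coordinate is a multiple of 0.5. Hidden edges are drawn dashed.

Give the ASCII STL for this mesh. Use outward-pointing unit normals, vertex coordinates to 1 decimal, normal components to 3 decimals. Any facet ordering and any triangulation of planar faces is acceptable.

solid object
 facet normal 0.375 -0.637 0.674
  outer loop
   vertex 2.0 0.5 1.5
   vertex 3.5 3.5 3.5
   vertex 1.0 1.5 3.0
  endloop
 endfacet
 facet normal -0.707 -0.707 0.000
  outer loop
   vertex 1.5 1.0 0.5
   vertex 2.0 0.5 1.5
   vertex 1.0 1.5 3.0
  endloop
 endfacet
 facet normal 0.866 -0.108 -0.487
  outer loop
   vertex 1.5 1.0 0.5
   vertex 3.5 3.5 3.5
   vertex 2.0 0.5 1.5
  endloop
 endfacet
 facet normal -0.629 0.777 0.037
  outer loop
   vertex 1.5 2.0 1.0
   vertex 1.0 1.5 3.0
   vertex 3.5 3.5 3.5
  endloop
 endfacet
 facet normal -0.970 0.108 -0.216
  outer loop
   vertex 1.5 2.0 1.0
   vertex 1.5 1.0 0.5
   vertex 1.0 1.5 3.0
  endloop
 endfacet
 facet normal 0.616 0.352 -0.704
  outer loop
   vertex 1.5 2.0 1.0
   vertex 3.5 3.5 3.5
   vertex 1.5 1.0 0.5
  endloop
 endfacet
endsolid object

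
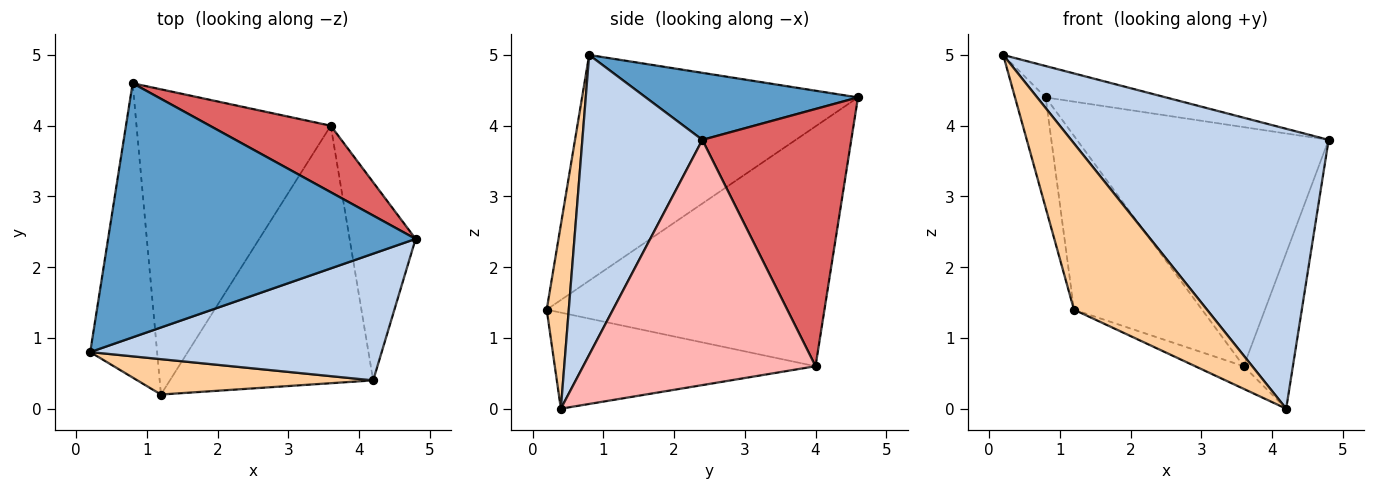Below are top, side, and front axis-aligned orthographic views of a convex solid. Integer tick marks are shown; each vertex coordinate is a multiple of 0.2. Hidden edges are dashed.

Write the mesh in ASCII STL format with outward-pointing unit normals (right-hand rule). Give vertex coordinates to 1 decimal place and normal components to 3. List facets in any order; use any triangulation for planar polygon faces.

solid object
 facet normal 0.211 0.120 0.970
  outer loop
   vertex 0.8 4.6 4.4
   vertex 0.2 0.8 5.0
   vertex 4.8 2.4 3.8
  endloop
 endfacet
 facet normal 0.391 -0.839 0.380
  outer loop
   vertex 4.2 0.4 0.0
   vertex 4.8 2.4 3.8
   vertex 0.2 0.8 5.0
  endloop
 endfacet
 facet normal -0.953 0.106 -0.282
  outer loop
   vertex 1.2 0.2 1.4
   vertex 0.2 0.8 5.0
   vertex 0.8 4.6 4.4
  endloop
 endfacet
 facet normal 0.160 -0.965 0.205
  outer loop
   vertex 1.2 0.2 1.4
   vertex 4.2 0.4 0.0
   vertex 0.2 0.8 5.0
  endloop
 endfacet
 facet normal -0.732 0.337 -0.592
  outer loop
   vertex 3.6 4.0 0.6
   vertex 1.2 0.2 1.4
   vertex 0.8 4.6 4.4
  endloop
 endfacet
 facet normal -0.426 0.079 -0.901
  outer loop
   vertex 3.6 4.0 0.6
   vertex 4.2 0.4 0.0
   vertex 1.2 0.2 1.4
  endloop
 endfacet
 facet normal 0.495 0.837 0.233
  outer loop
   vertex 3.6 4.0 0.6
   vertex 0.8 4.6 4.4
   vertex 4.8 2.4 3.8
  endloop
 endfacet
 facet normal 0.946 0.200 -0.255
  outer loop
   vertex 3.6 4.0 0.6
   vertex 4.8 2.4 3.8
   vertex 4.2 0.4 0.0
  endloop
 endfacet
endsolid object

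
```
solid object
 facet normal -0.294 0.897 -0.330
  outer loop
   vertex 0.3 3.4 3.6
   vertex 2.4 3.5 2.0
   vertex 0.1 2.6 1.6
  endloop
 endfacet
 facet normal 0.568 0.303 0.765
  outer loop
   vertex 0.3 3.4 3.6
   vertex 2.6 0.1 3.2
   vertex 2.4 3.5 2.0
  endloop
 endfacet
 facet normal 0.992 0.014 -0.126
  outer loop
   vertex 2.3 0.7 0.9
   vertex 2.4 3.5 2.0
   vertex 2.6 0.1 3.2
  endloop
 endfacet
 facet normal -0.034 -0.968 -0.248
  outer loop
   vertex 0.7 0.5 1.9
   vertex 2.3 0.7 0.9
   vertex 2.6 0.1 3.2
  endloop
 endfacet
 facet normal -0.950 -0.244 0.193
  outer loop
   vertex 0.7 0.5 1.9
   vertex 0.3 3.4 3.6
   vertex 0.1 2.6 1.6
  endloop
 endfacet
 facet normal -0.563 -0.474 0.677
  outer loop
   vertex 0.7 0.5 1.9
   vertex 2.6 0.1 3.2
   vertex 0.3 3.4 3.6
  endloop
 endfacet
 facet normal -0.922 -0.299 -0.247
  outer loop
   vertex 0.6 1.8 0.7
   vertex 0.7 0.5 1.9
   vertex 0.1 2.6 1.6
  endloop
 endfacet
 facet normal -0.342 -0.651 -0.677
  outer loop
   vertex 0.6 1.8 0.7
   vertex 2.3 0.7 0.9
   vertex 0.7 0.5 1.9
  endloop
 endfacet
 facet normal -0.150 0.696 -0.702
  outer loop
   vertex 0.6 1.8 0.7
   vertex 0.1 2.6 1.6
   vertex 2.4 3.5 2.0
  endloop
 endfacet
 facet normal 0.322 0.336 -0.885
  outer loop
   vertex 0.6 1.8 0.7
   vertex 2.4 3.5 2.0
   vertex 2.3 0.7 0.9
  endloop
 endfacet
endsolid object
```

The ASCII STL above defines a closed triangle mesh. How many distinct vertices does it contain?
7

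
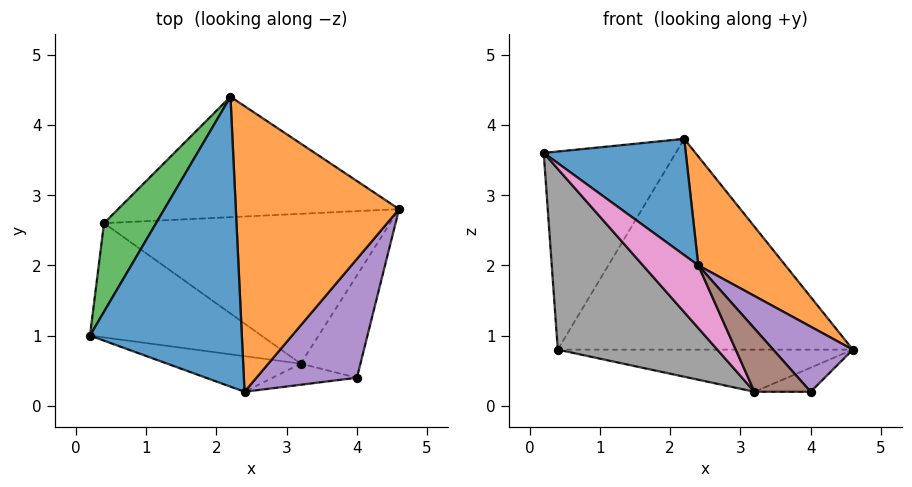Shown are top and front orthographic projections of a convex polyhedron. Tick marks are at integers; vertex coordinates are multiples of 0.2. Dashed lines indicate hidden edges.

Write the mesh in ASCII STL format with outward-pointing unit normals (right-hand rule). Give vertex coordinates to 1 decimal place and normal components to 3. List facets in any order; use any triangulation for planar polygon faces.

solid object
 facet normal 0.475 -0.327 0.817
  outer loop
   vertex 2.4 0.2 2.0
   vertex 2.2 4.4 3.8
   vertex 0.2 1.0 3.6
  endloop
 endfacet
 facet normal 0.681 -0.261 0.684
  outer loop
   vertex 2.4 0.2 2.0
   vertex 4.6 2.8 0.8
   vertex 2.2 4.4 3.8
  endloop
 endfacet
 facet normal -0.847 0.485 0.217
  outer loop
   vertex 0.4 2.6 0.8
   vertex 0.2 1.0 3.6
   vertex 2.2 4.4 3.8
  endloop
 endfacet
 facet normal -0.041 0.868 -0.496
  outer loop
   vertex 0.4 2.6 0.8
   vertex 2.2 4.4 3.8
   vertex 4.6 2.8 0.8
  endloop
 endfacet
 facet normal 0.723 -0.332 0.606
  outer loop
   vertex 4.0 0.4 0.2
   vertex 4.6 2.8 0.8
   vertex 2.4 0.2 2.0
  endloop
 endfacet
 facet normal -0.231 -0.923 -0.308
  outer loop
   vertex 3.2 0.6 0.2
   vertex 4.0 0.4 0.2
   vertex 2.4 0.2 2.0
  endloop
 endfacet
 facet normal -0.560 -0.721 -0.409
  outer loop
   vertex 3.2 0.6 0.2
   vertex 2.4 0.2 2.0
   vertex 0.2 1.0 3.6
  endloop
 endfacet
 facet normal -0.583 -0.687 -0.434
  outer loop
   vertex 3.2 0.6 0.2
   vertex 0.2 1.0 3.6
   vertex 0.4 2.6 0.8
  endloop
 endfacet
 facet normal -0.013 0.271 -0.963
  outer loop
   vertex 3.2 0.6 0.2
   vertex 0.4 2.6 0.8
   vertex 4.6 2.8 0.8
  endloop
 endfacet
 facet normal 0.057 0.229 -0.972
  outer loop
   vertex 3.2 0.6 0.2
   vertex 4.6 2.8 0.8
   vertex 4.0 0.4 0.2
  endloop
 endfacet
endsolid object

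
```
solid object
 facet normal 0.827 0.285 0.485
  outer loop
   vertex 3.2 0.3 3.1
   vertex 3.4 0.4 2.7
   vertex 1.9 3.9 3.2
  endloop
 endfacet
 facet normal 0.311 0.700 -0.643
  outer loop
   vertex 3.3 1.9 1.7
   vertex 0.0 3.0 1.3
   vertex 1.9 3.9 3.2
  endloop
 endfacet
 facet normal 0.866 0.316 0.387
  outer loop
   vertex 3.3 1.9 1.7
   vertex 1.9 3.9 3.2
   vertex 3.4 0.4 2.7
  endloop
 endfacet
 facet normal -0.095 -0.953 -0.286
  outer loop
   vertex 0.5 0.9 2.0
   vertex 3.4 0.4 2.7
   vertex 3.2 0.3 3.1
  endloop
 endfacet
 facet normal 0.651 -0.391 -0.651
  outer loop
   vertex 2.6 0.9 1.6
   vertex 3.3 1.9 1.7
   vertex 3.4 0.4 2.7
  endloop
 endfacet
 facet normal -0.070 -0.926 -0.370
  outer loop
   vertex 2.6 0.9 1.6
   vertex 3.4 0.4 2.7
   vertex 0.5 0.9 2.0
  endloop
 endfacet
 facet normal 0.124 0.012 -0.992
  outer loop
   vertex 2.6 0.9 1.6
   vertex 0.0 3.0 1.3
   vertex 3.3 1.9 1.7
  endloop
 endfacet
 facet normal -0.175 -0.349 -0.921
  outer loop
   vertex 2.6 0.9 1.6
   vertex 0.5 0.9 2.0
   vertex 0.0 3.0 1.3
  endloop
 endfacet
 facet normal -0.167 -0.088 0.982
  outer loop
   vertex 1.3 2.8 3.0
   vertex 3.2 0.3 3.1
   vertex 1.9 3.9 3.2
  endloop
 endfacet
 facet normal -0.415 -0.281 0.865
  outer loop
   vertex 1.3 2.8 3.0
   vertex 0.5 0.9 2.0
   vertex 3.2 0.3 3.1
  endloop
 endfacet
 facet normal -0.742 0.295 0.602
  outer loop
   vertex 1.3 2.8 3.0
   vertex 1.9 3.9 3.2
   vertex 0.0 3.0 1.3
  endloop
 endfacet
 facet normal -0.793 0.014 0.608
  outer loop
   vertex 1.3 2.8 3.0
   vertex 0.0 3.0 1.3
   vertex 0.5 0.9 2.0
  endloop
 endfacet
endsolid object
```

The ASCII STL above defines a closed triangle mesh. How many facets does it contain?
12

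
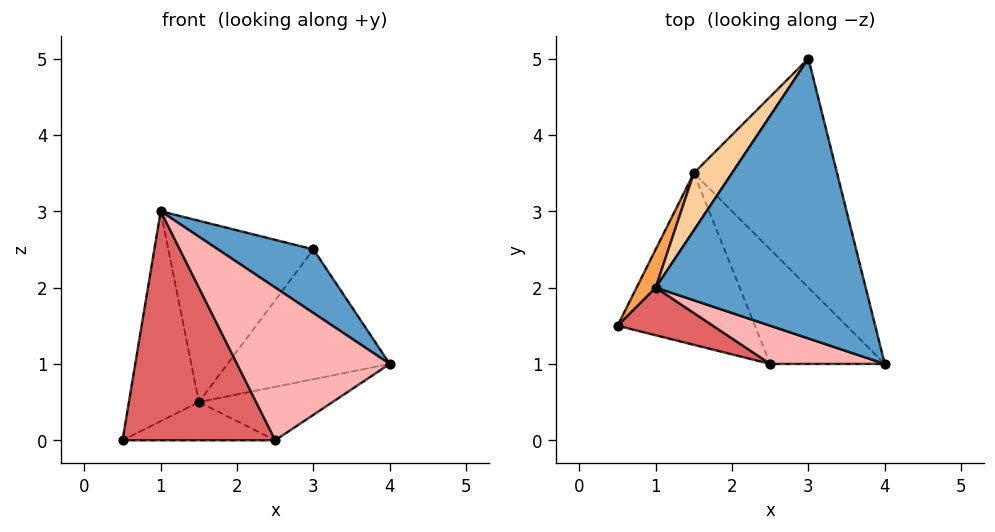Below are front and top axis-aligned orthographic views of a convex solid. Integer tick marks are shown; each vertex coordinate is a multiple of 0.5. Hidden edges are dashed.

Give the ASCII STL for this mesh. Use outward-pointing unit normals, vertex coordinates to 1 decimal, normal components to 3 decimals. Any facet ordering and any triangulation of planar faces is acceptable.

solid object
 facet normal 0.499 -0.192 0.845
  outer loop
   vertex 1.0 2.0 3.0
   vertex 4.0 1.0 1.0
   vertex 3.0 5.0 2.5
  endloop
 endfacet
 facet normal 0.555 0.410 -0.724
  outer loop
   vertex 1.5 3.5 0.5
   vertex 3.0 5.0 2.5
   vertex 4.0 1.0 1.0
  endloop
 endfacet
 facet normal -0.899 0.430 0.078
  outer loop
   vertex 1.5 3.5 0.5
   vertex 0.5 1.5 0.0
   vertex 1.0 2.0 3.0
  endloop
 endfacet
 facet normal -0.805 0.566 0.179
  outer loop
   vertex 1.5 3.5 0.5
   vertex 1.0 2.0 3.0
   vertex 3.0 5.0 2.5
  endloop
 endfacet
 facet normal 0.054 0.217 -0.975
  outer loop
   vertex 2.5 1.0 0.0
   vertex 0.5 1.5 0.0
   vertex 1.5 3.5 0.5
  endloop
 endfacet
 facet normal 0.517 0.362 -0.776
  outer loop
   vertex 2.5 1.0 0.0
   vertex 1.5 3.5 0.5
   vertex 4.0 1.0 1.0
  endloop
 endfacet
 facet normal -0.238 -0.951 0.198
  outer loop
   vertex 2.5 1.0 0.0
   vertex 1.0 2.0 3.0
   vertex 0.5 1.5 0.0
  endloop
 endfacet
 facet normal -0.160 -0.958 0.239
  outer loop
   vertex 2.5 1.0 0.0
   vertex 4.0 1.0 1.0
   vertex 1.0 2.0 3.0
  endloop
 endfacet
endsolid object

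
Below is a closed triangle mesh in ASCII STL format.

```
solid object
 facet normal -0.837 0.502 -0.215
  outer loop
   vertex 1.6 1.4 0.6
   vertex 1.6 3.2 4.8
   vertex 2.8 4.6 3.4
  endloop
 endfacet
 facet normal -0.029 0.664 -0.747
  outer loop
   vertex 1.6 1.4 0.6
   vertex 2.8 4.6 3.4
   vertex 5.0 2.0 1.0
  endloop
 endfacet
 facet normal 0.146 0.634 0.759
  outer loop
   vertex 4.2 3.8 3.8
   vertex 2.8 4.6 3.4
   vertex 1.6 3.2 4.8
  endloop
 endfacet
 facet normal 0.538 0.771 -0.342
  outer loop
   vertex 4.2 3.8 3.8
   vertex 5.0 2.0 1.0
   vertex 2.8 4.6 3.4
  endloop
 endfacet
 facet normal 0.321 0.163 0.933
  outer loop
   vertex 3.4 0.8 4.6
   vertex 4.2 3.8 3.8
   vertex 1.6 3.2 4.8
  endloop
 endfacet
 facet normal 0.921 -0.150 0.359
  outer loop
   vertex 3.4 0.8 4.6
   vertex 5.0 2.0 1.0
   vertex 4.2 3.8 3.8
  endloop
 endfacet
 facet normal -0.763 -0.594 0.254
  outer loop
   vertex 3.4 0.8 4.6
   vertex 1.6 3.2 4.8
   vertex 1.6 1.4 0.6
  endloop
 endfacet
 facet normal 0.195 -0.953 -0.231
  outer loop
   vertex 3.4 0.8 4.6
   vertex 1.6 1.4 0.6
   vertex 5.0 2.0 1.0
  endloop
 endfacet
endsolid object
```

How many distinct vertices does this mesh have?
6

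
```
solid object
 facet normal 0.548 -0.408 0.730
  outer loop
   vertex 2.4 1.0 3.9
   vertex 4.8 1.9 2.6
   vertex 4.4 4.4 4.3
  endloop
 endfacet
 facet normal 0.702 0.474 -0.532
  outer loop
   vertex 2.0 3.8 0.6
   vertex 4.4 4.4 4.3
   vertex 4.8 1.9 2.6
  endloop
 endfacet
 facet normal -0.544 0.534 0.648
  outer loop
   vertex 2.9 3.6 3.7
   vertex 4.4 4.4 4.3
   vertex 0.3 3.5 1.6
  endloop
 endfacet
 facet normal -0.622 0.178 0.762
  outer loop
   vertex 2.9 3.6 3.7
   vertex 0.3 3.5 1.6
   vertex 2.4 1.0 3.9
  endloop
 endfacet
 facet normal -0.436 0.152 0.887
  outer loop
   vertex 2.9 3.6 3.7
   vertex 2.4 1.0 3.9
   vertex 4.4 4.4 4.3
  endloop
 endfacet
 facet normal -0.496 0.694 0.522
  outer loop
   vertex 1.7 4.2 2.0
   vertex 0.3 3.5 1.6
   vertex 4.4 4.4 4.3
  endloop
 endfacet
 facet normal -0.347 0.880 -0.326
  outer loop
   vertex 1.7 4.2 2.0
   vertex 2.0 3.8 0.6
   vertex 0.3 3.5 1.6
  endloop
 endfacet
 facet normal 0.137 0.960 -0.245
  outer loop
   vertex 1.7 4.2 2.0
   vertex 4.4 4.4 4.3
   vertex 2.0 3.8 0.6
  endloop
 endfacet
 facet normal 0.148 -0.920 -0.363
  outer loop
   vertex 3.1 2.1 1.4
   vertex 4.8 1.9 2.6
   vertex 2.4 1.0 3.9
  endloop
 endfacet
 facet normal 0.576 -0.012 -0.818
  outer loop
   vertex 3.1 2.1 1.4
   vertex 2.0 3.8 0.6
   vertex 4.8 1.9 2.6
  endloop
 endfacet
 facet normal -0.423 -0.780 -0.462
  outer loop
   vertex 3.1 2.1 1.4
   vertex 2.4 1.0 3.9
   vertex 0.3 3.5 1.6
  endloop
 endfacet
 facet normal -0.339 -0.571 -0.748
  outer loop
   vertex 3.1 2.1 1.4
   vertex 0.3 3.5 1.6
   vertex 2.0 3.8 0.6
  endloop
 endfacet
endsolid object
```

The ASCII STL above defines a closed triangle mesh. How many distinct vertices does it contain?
8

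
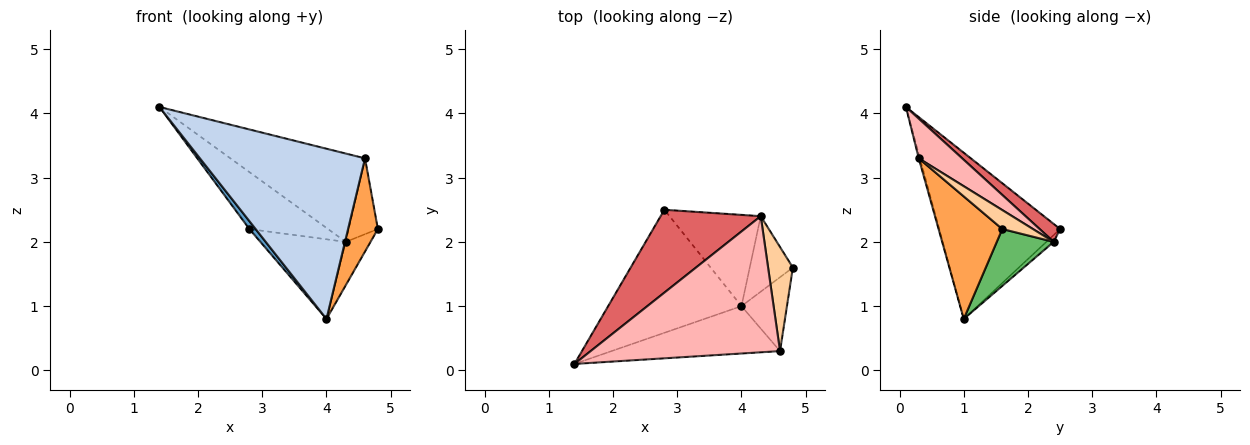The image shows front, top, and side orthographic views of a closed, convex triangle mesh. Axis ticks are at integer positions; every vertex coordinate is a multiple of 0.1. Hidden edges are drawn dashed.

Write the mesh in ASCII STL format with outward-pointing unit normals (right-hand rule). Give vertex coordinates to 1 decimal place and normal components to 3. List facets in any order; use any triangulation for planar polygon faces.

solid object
 facet normal -0.780 -0.040 -0.625
  outer loop
   vertex 4.0 1.0 0.8
   vertex 1.4 0.1 4.1
   vertex 2.8 2.5 2.2
  endloop
 endfacet
 facet normal -0.007 -0.963 -0.268
  outer loop
   vertex 4.6 0.3 3.3
   vertex 1.4 0.1 4.1
   vertex 4.0 1.0 0.8
  endloop
 endfacet
 facet normal 0.859 -0.402 -0.319
  outer loop
   vertex 4.6 0.3 3.3
   vertex 4.0 1.0 0.8
   vertex 4.8 1.6 2.2
  endloop
 endfacet
 facet normal 0.526 0.501 0.687
  outer loop
   vertex 4.3 2.4 2.0
   vertex 4.6 0.3 3.3
   vertex 4.8 1.6 2.2
  endloop
 endfacet
 facet normal 0.753 0.328 -0.571
  outer loop
   vertex 4.3 2.4 2.0
   vertex 4.8 1.6 2.2
   vertex 4.0 1.0 0.8
  endloop
 endfacet
 facet normal -0.056 0.657 -0.752
  outer loop
   vertex 4.3 2.4 2.0
   vertex 4.0 1.0 0.8
   vertex 2.8 2.5 2.2
  endloop
 endfacet
 facet normal 0.146 0.560 0.815
  outer loop
   vertex 4.3 2.4 2.0
   vertex 2.8 2.5 2.2
   vertex 1.4 0.1 4.1
  endloop
 endfacet
 facet normal 0.173 0.536 0.826
  outer loop
   vertex 4.3 2.4 2.0
   vertex 1.4 0.1 4.1
   vertex 4.6 0.3 3.3
  endloop
 endfacet
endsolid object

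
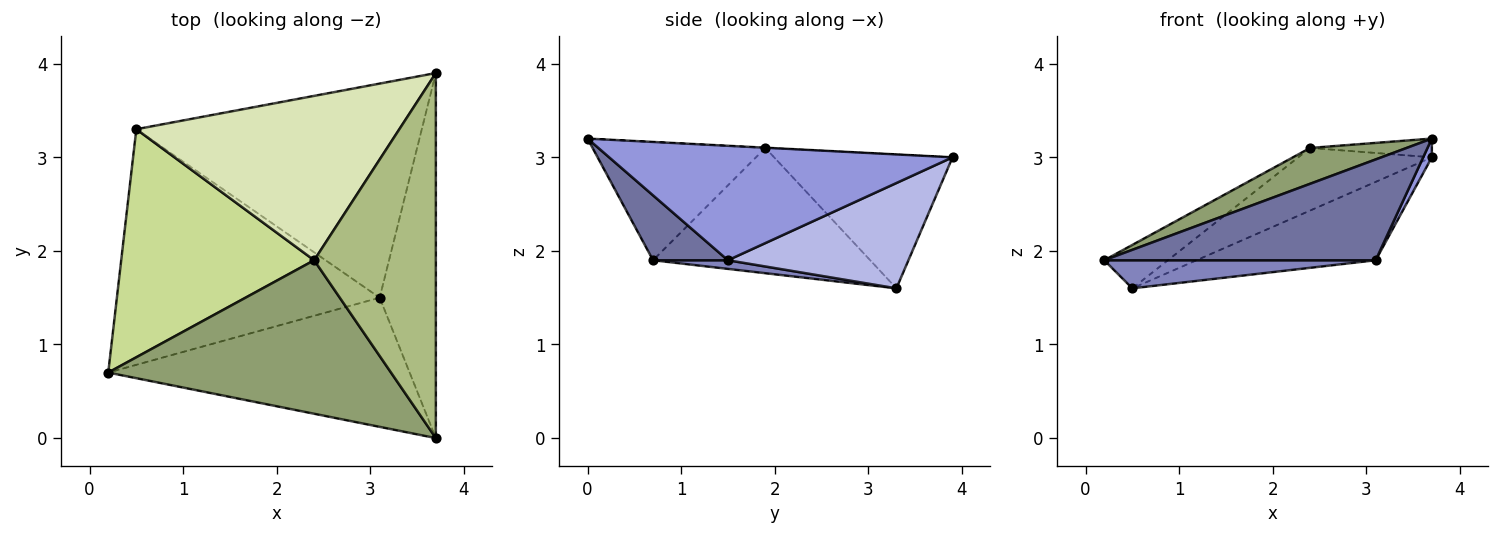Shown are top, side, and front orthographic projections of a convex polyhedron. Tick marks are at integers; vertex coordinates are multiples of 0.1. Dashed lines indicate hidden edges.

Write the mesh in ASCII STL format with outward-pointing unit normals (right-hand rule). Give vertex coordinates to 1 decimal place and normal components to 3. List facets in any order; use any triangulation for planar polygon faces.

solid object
 facet normal 0.167 -0.607 -0.777
  outer loop
   vertex 3.1 1.5 1.9
   vertex 3.7 0.0 3.2
   vertex 0.2 0.7 1.9
  endloop
 endfacet
 facet normal 0.033 -0.118 -0.992
  outer loop
   vertex 3.1 1.5 1.9
   vertex 0.2 0.7 1.9
   vertex 0.5 3.3 1.6
  endloop
 endfacet
 facet normal 0.898 -0.023 -0.440
  outer loop
   vertex 3.1 1.5 1.9
   vertex 3.7 3.9 3.0
   vertex 3.7 0.0 3.2
  endloop
 endfacet
 facet normal 0.327 0.325 -0.887
  outer loop
   vertex 3.1 1.5 1.9
   vertex 0.5 3.3 1.6
   vertex 3.7 3.9 3.0
  endloop
 endfacet
 facet normal -0.377 -0.211 0.902
  outer loop
   vertex 2.4 1.9 3.1
   vertex 0.2 0.7 1.9
   vertex 3.7 0.0 3.2
  endloop
 endfacet
 facet normal -0.002 0.051 0.999
  outer loop
   vertex 2.4 1.9 3.1
   vertex 3.7 0.0 3.2
   vertex 3.7 3.9 3.0
  endloop
 endfacet
 facet normal -0.538 0.158 0.828
  outer loop
   vertex 2.4 1.9 3.1
   vertex 0.5 3.3 1.6
   vertex 0.2 0.7 1.9
  endloop
 endfacet
 facet normal -0.429 0.321 0.844
  outer loop
   vertex 2.4 1.9 3.1
   vertex 3.7 3.9 3.0
   vertex 0.5 3.3 1.6
  endloop
 endfacet
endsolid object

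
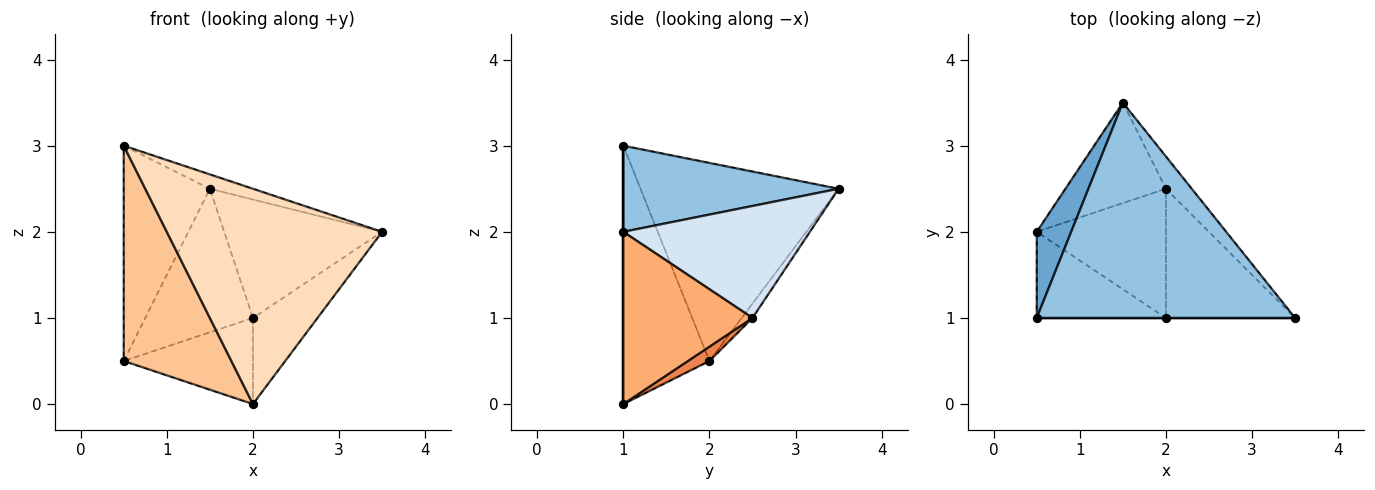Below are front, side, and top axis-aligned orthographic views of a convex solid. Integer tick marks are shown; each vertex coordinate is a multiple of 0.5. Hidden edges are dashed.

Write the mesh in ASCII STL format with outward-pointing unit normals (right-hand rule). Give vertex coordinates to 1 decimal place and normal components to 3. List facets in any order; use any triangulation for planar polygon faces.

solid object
 facet normal -0.906 0.394 0.157
  outer loop
   vertex 0.5 1.0 3.0
   vertex 1.5 3.5 2.5
   vertex 0.5 2.0 0.5
  endloop
 endfacet
 facet normal 0.316 0.063 0.947
  outer loop
   vertex 0.5 1.0 3.0
   vertex 3.5 1.0 2.0
   vertex 1.5 3.5 2.5
  endloop
 endfacet
 facet normal -0.082 0.816 -0.572
  outer loop
   vertex 2.0 2.5 1.0
   vertex 0.5 2.0 0.5
   vertex 1.5 3.5 2.5
  endloop
 endfacet
 facet normal 0.752 0.636 -0.173
  outer loop
   vertex 2.0 2.5 1.0
   vertex 1.5 3.5 2.5
   vertex 3.5 1.0 2.0
  endloop
 endfacet
 facet normal 0.092 0.552 -0.829
  outer loop
   vertex 2.0 1.0 0.0
   vertex 0.5 2.0 0.5
   vertex 2.0 2.5 1.0
  endloop
 endfacet
 facet normal 0.743 0.371 -0.557
  outer loop
   vertex 2.0 1.0 0.0
   vertex 2.0 2.5 1.0
   vertex 3.5 1.0 2.0
  endloop
 endfacet
 facet normal -0.596 -0.745 -0.298
  outer loop
   vertex 2.0 1.0 0.0
   vertex 0.5 1.0 3.0
   vertex 0.5 2.0 0.5
  endloop
 endfacet
 facet normal 0.000 -1.000 0.000
  outer loop
   vertex 2.0 1.0 0.0
   vertex 3.5 1.0 2.0
   vertex 0.5 1.0 3.0
  endloop
 endfacet
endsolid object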